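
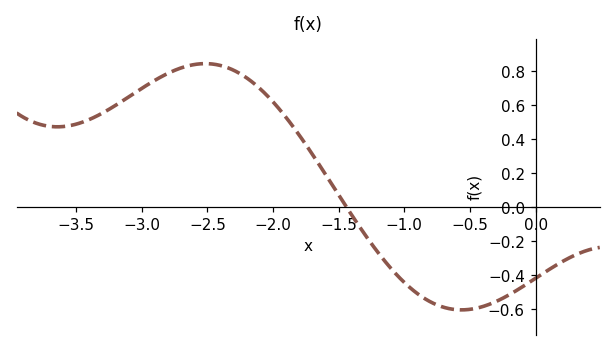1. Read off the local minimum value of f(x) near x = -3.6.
0.472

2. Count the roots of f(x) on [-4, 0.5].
1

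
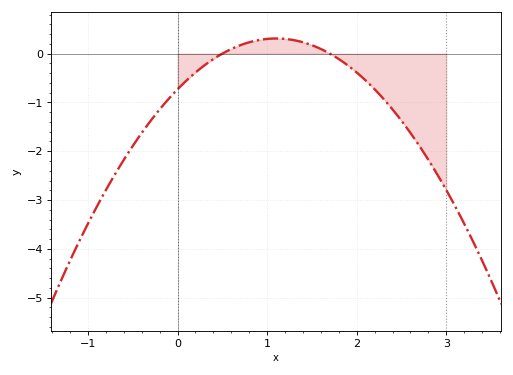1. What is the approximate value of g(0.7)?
0.172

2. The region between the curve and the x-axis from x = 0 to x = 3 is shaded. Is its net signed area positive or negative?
negative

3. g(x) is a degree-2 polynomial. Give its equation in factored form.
y = -0.86(x - 0.5)(x - 1.7)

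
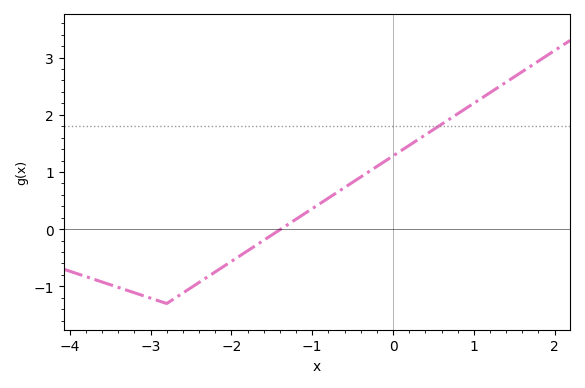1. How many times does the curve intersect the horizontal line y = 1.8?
1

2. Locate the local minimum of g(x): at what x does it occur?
-2.8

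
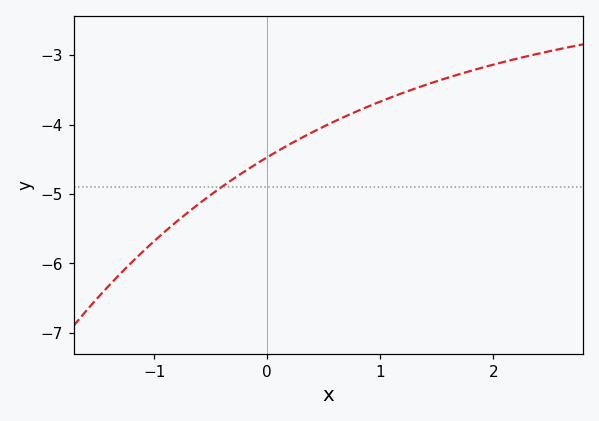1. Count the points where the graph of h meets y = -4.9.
1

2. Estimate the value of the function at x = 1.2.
-3.5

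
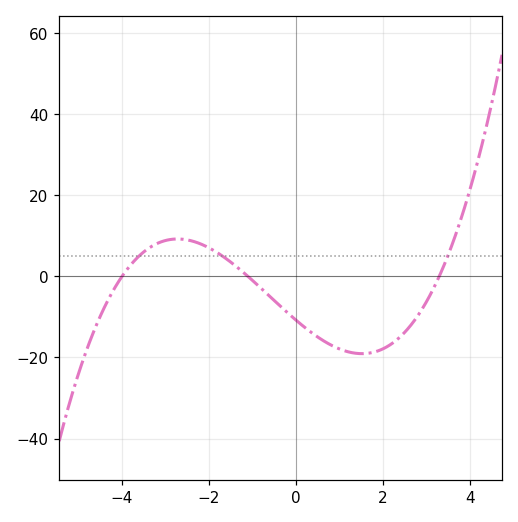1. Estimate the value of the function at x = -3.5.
6.04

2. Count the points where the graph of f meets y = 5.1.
3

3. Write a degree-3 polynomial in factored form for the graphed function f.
y = 0.74(x + 4)(x + 1.1)(x - 3.3)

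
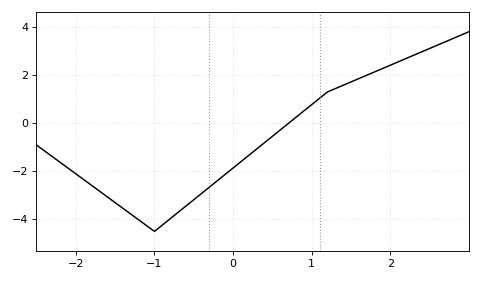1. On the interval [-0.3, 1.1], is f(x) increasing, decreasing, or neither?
increasing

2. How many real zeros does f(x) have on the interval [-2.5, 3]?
1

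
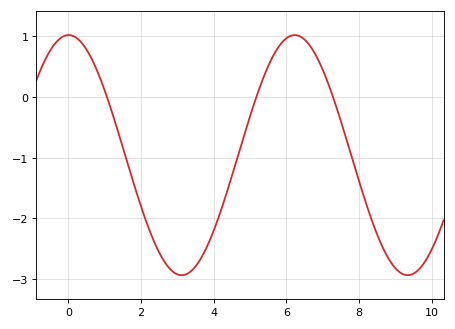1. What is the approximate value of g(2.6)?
-2.7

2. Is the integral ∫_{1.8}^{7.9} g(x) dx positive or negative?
negative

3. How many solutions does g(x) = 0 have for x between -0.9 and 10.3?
3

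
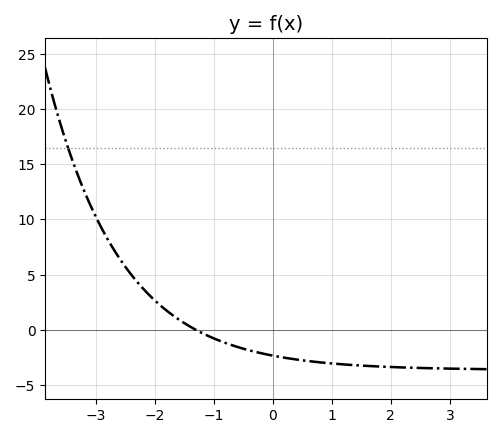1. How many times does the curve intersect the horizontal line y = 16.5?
1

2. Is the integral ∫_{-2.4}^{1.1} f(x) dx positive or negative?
negative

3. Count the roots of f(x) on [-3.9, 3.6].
1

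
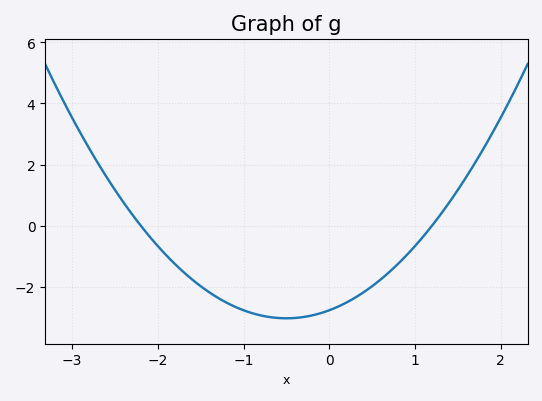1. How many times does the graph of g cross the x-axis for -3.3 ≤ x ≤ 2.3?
2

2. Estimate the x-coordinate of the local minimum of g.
-0.5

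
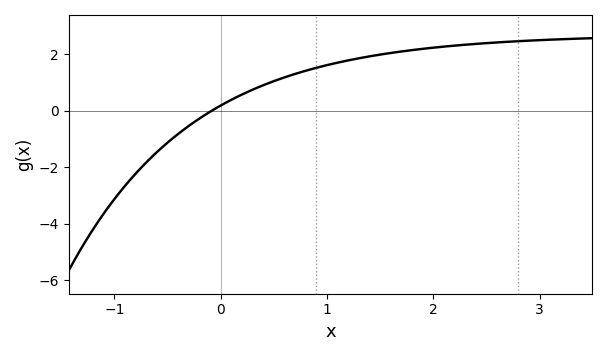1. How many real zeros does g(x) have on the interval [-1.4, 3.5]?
1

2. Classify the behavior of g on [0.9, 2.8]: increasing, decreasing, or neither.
increasing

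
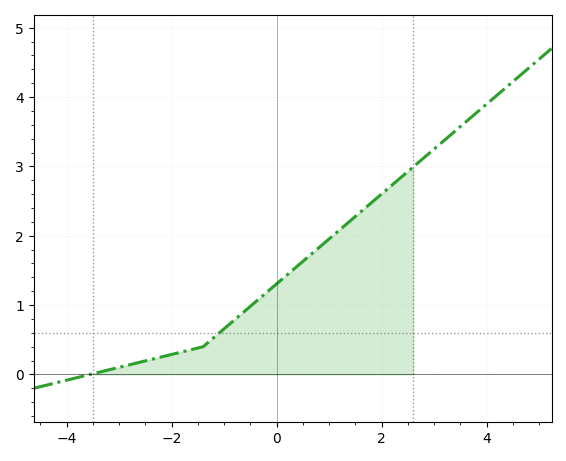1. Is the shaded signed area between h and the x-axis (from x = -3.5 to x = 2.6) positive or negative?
positive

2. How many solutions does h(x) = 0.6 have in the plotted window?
1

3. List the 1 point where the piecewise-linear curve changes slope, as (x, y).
(-1.4, 0.4)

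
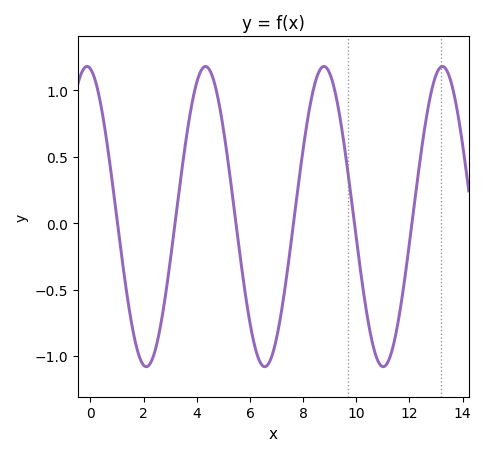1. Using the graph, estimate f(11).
-1.1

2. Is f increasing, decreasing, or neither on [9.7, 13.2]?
neither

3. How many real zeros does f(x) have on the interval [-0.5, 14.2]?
6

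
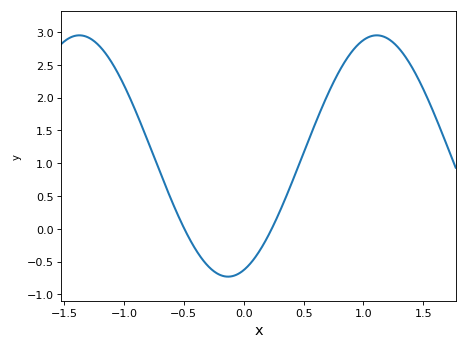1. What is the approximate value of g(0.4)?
0.694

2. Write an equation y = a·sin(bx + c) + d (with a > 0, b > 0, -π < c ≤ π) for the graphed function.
y = 1.84sin(2.53x - 1.24) + 1.11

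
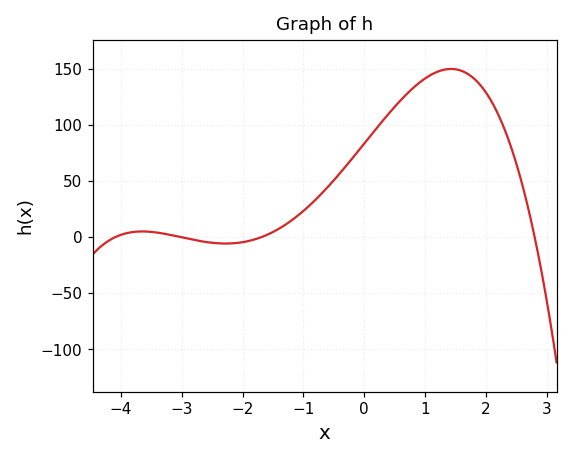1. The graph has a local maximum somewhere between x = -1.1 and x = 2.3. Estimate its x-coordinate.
1.43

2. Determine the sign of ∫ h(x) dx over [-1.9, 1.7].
positive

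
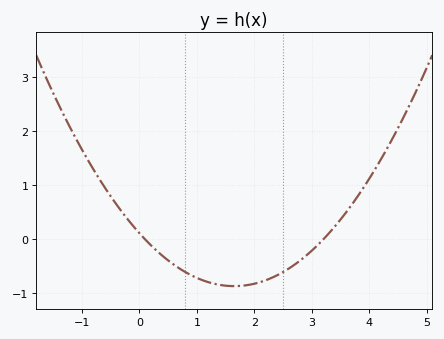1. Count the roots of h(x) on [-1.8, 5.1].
2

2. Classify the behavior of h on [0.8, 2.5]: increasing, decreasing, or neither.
neither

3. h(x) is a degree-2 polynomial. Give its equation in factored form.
y = 0.36(x - 0.1)(x - 3.2)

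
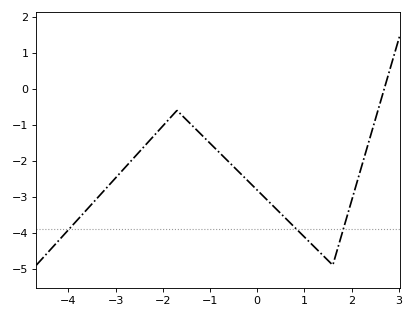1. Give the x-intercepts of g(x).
2.69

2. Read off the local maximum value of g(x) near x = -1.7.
-0.602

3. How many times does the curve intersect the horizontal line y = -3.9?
3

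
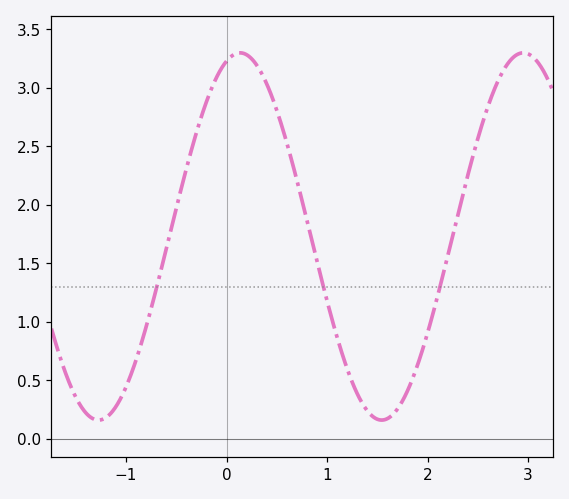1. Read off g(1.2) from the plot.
0.6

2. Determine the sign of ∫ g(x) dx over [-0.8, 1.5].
positive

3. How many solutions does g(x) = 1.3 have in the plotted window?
3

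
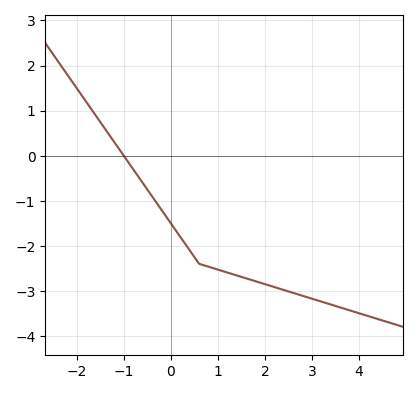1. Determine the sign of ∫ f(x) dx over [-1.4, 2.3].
negative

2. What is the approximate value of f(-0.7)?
-0.5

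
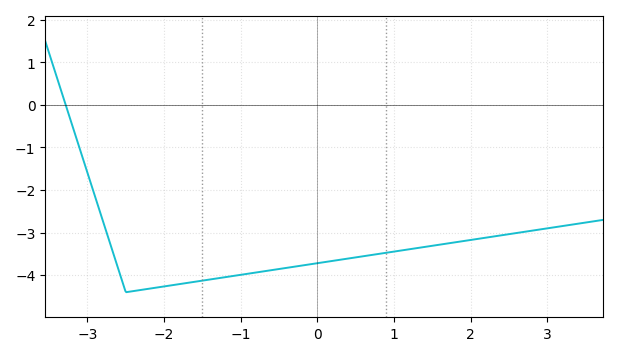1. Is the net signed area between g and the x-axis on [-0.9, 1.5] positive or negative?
negative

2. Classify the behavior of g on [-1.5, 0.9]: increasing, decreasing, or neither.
increasing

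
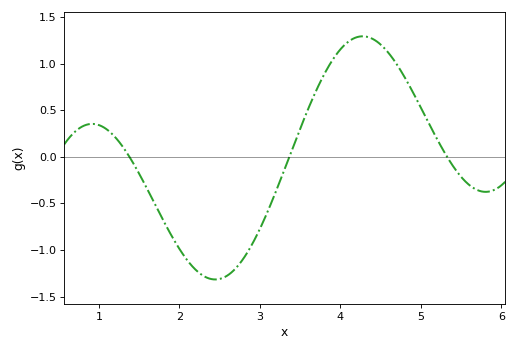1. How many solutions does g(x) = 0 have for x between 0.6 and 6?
3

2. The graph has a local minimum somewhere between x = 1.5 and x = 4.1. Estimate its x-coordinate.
2.45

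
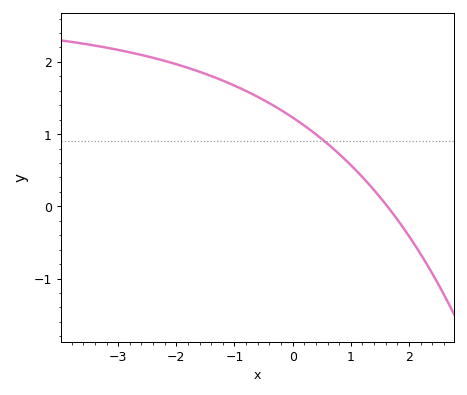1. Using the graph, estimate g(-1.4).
1.8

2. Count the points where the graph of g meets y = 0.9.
1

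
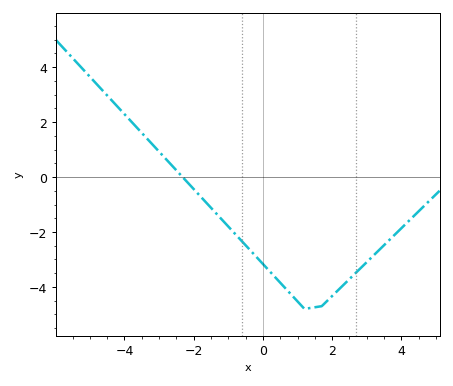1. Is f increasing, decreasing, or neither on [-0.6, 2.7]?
neither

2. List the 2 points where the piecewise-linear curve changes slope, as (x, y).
(1.2, -4.8); (1.7, -4.7)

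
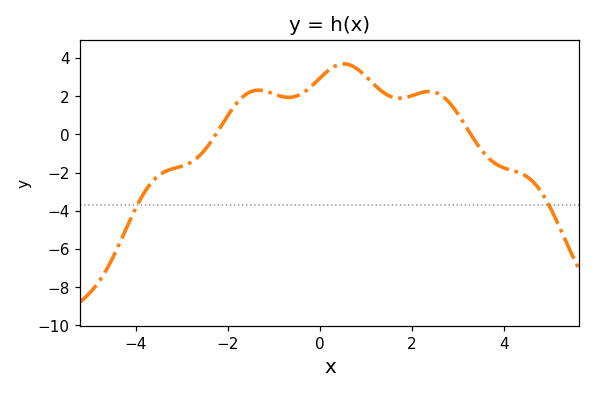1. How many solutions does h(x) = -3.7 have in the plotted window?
2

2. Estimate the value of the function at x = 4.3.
-1.98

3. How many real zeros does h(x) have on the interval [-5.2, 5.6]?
2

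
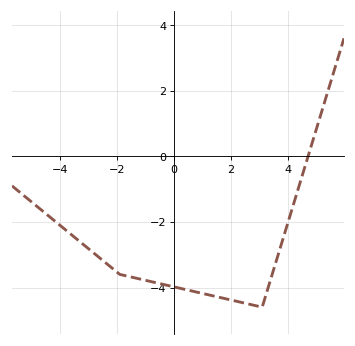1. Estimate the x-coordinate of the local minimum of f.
3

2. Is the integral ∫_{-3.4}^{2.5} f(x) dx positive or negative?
negative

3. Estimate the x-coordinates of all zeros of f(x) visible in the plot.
4.8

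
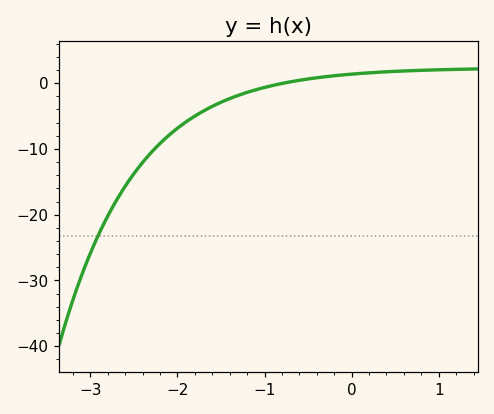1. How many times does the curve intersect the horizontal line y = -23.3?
1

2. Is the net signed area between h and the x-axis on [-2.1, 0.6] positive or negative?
negative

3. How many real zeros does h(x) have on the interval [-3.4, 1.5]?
1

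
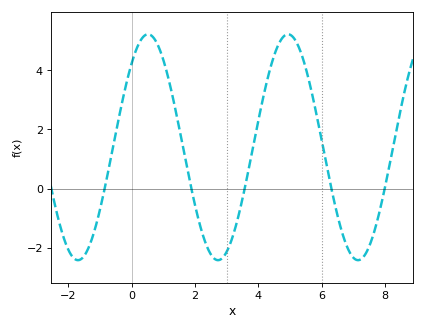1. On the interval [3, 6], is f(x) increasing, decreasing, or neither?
neither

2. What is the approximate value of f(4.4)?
4.2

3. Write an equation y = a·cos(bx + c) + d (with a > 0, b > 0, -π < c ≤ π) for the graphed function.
y = 3.82cos(1.4x - 0.73) + 1.4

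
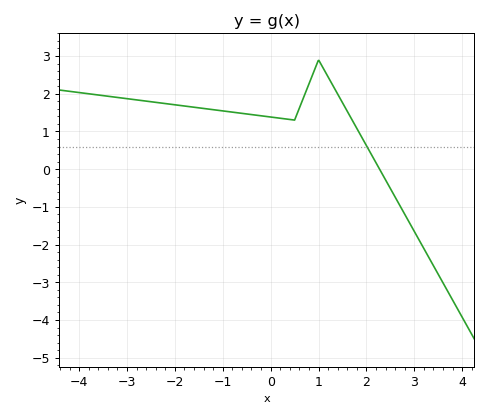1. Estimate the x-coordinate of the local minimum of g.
0.4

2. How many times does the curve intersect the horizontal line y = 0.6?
1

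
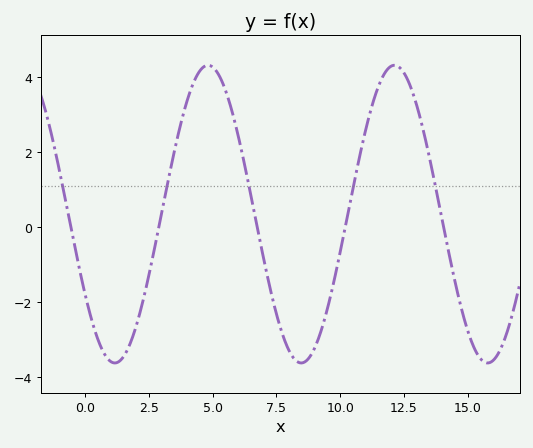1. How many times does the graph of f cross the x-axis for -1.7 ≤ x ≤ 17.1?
5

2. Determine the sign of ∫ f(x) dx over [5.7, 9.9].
negative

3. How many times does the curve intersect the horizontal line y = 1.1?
5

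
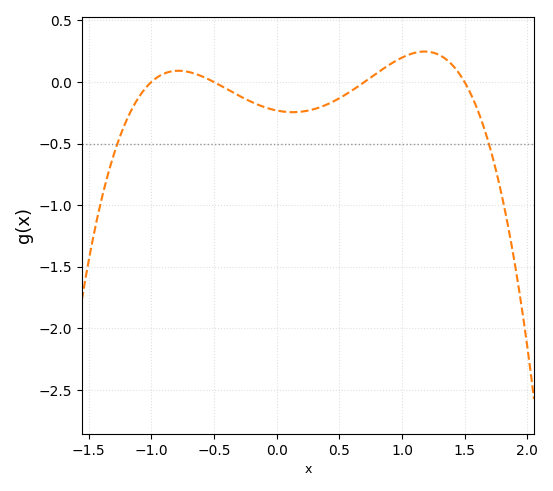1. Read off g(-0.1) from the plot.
-0.2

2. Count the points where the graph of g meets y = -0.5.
2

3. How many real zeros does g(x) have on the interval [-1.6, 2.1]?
4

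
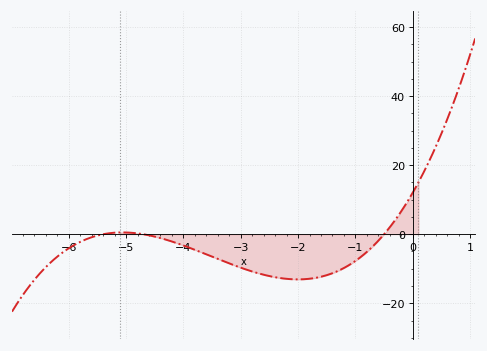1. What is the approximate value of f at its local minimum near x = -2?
-13.1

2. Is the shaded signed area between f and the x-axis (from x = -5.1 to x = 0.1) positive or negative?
negative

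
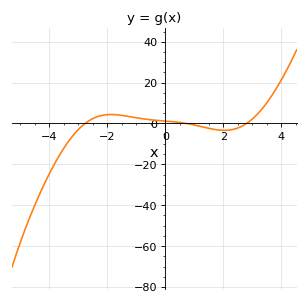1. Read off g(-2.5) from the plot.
2.4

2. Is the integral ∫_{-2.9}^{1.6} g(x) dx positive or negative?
positive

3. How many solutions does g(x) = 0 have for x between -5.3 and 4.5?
3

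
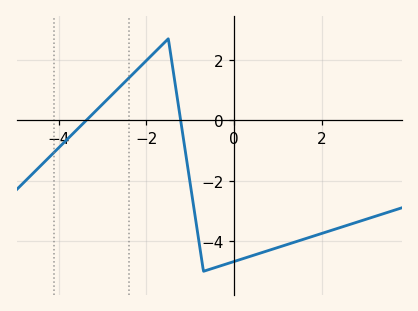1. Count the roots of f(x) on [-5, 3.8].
2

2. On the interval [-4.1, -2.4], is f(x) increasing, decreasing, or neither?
increasing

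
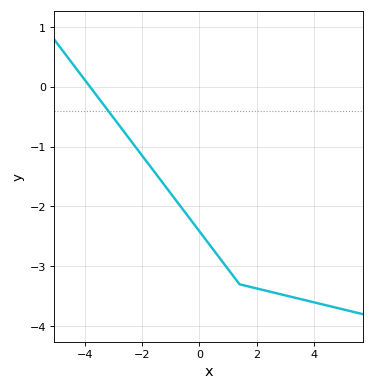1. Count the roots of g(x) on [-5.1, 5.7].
1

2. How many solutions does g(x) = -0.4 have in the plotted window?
1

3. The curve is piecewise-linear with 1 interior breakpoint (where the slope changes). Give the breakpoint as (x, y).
(1.4, -3.3)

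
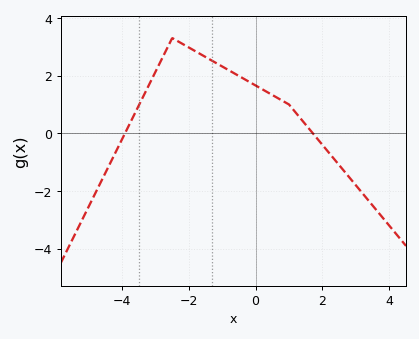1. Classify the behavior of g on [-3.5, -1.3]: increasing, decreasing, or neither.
neither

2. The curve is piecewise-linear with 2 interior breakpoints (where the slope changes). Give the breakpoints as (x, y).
(-2.5, 3.3); (1, 1)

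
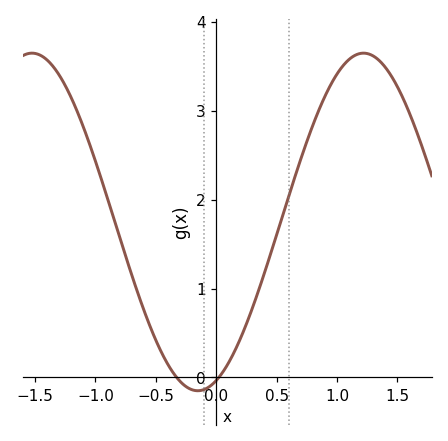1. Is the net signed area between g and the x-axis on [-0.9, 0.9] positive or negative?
positive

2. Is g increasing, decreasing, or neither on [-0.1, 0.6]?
increasing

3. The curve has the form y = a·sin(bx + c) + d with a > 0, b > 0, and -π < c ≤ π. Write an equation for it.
y = 1.9sin(2.29x - 1.22) + 1.75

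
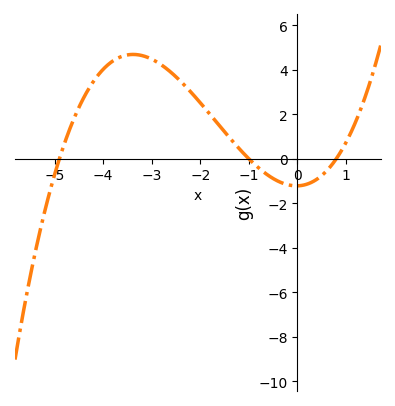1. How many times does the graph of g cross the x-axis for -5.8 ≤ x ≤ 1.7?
3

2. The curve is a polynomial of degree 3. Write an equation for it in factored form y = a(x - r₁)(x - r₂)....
y = 0.31(x + 4.9)(x + 1)(x - 0.8)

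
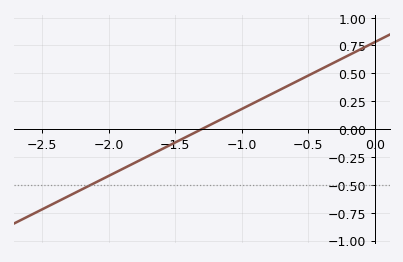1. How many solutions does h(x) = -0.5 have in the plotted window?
1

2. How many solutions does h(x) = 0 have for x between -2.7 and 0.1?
1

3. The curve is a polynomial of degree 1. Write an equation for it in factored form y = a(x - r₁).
y = 0.6(x + 1.3)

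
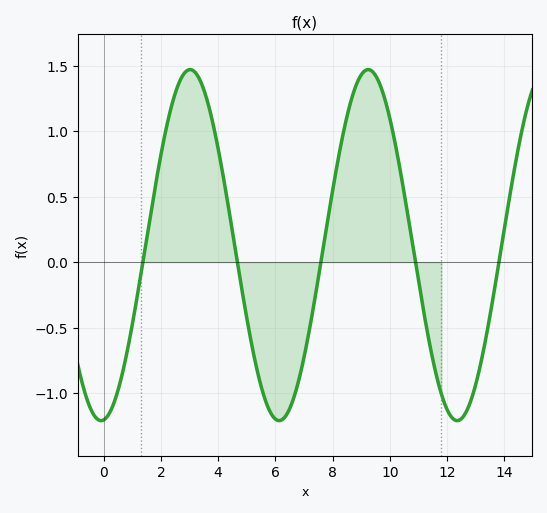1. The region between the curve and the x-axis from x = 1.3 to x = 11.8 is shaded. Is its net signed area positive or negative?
positive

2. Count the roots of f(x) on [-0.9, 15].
5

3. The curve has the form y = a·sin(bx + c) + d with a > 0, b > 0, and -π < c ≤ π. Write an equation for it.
y = 1.34sin(1.01x - 1.48) + 0.13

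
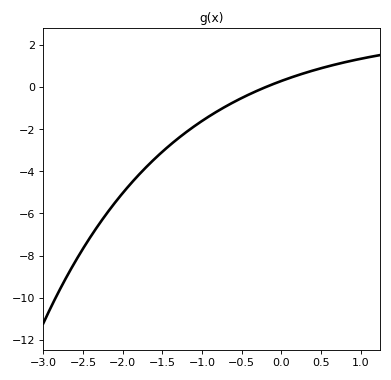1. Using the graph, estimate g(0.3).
0.6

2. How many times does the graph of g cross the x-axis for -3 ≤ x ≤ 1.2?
1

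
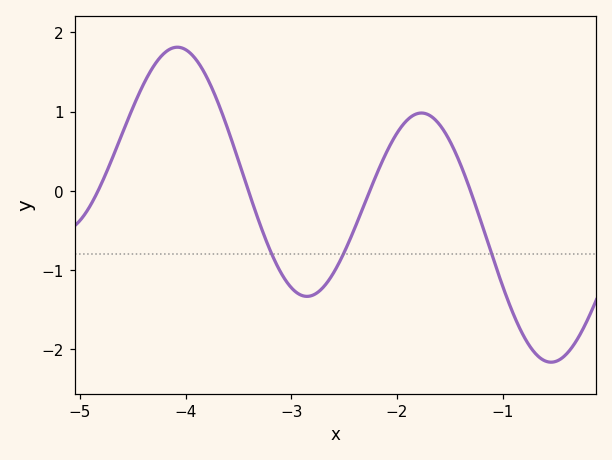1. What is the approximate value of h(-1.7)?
1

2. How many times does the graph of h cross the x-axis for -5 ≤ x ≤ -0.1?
4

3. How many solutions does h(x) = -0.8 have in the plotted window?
3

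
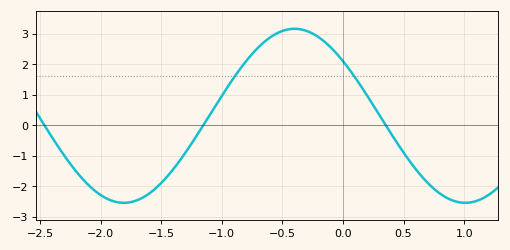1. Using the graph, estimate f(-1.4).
-1.44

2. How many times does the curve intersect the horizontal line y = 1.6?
2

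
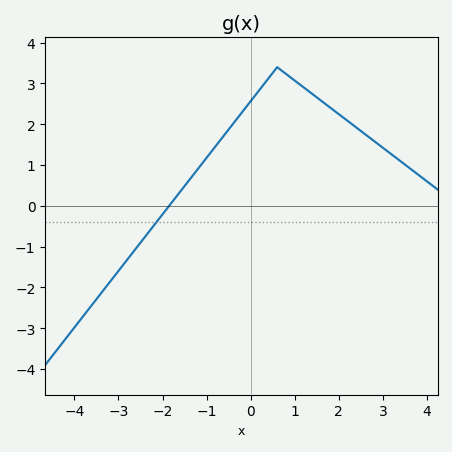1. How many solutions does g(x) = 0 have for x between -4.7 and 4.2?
1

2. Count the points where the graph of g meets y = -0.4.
1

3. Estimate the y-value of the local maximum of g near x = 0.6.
3.4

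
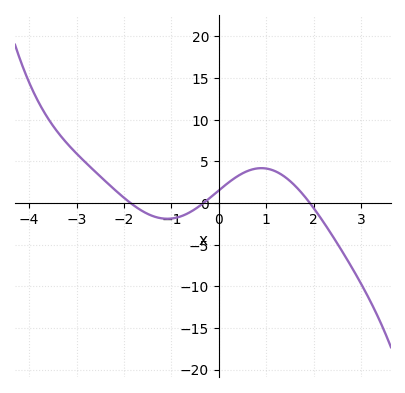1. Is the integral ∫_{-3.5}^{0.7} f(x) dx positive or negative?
positive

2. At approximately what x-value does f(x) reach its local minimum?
-1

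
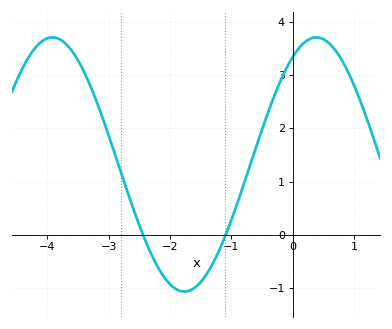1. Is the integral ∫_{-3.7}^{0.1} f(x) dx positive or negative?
positive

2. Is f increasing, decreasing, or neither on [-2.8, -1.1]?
neither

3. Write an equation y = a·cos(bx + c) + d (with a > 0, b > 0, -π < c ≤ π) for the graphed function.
y = 2.39cos(1.46x - 0.562) + 1.32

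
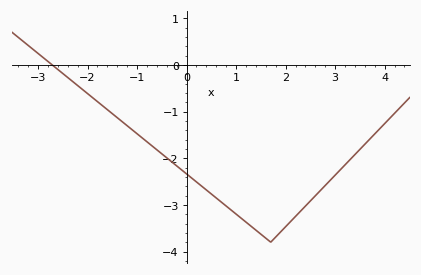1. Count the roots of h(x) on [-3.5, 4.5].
1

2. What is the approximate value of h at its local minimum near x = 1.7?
-3.8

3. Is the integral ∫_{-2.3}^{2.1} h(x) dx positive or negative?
negative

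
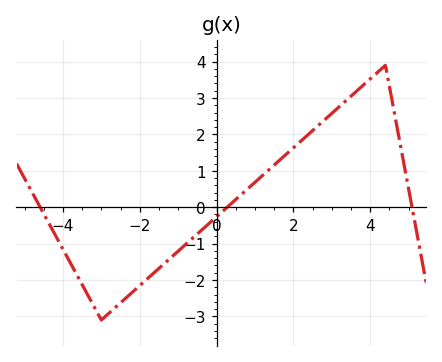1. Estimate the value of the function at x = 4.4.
3.9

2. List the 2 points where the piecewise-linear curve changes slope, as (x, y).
(-3, -3.1); (4.4, 3.9)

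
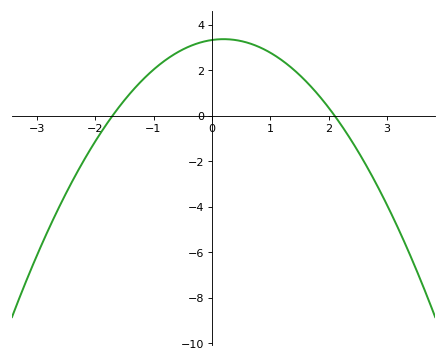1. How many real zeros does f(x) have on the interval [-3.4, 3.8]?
2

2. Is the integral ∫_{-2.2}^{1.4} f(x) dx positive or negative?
positive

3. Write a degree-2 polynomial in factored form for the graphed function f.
y = -0.93(x + 1.7)(x - 2.1)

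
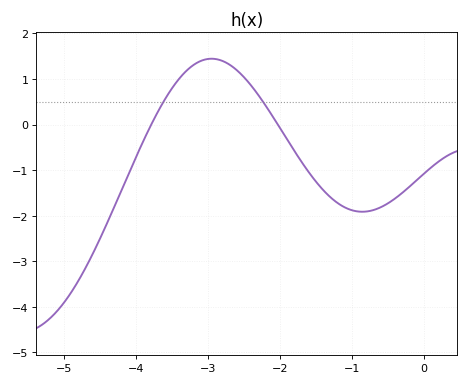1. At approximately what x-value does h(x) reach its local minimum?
-0.9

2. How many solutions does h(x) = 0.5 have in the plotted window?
2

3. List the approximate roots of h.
-3.8, -2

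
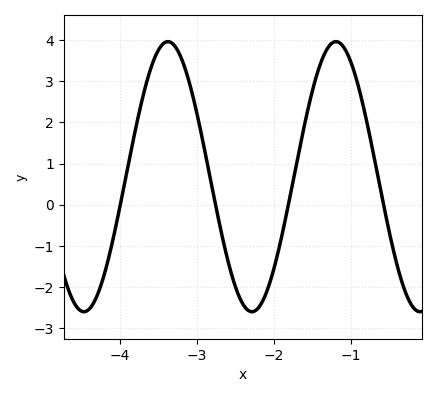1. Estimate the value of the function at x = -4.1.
-0.933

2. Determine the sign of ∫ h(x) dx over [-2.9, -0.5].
positive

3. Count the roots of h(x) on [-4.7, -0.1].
4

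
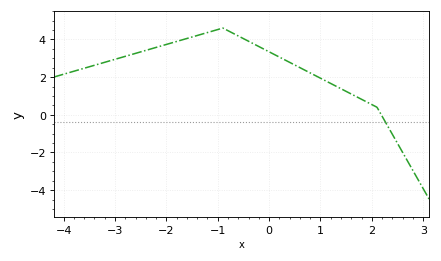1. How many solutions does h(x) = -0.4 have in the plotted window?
1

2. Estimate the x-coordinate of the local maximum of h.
-0.9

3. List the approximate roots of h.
2.2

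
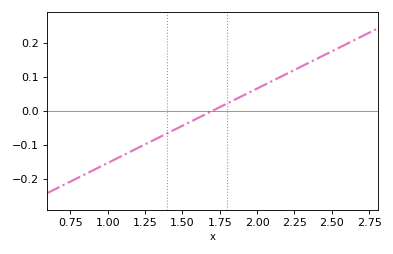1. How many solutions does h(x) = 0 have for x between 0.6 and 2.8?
1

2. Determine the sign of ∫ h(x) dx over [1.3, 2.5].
positive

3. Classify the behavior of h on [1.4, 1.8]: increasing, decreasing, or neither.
increasing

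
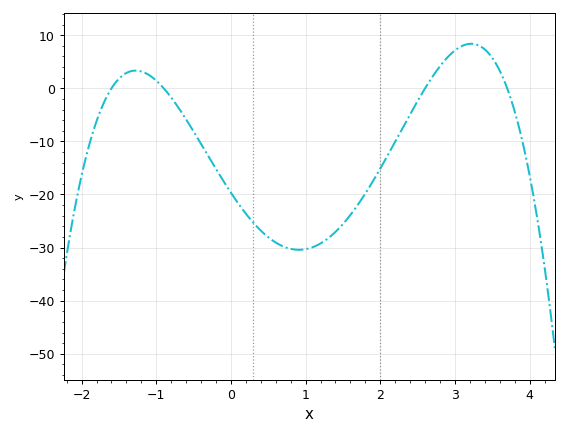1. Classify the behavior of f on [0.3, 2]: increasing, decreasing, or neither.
neither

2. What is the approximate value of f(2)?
-15.1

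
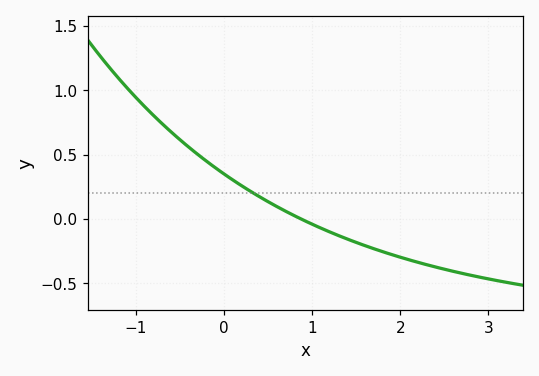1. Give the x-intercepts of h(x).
0.9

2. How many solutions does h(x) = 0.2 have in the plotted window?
1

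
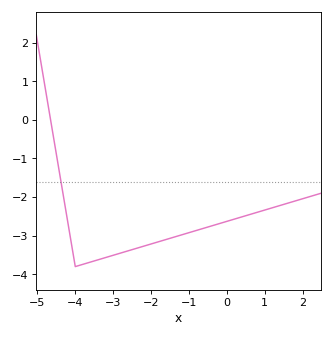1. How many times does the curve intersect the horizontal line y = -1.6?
1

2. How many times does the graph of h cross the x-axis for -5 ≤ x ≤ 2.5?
1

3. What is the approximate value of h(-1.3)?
-3.01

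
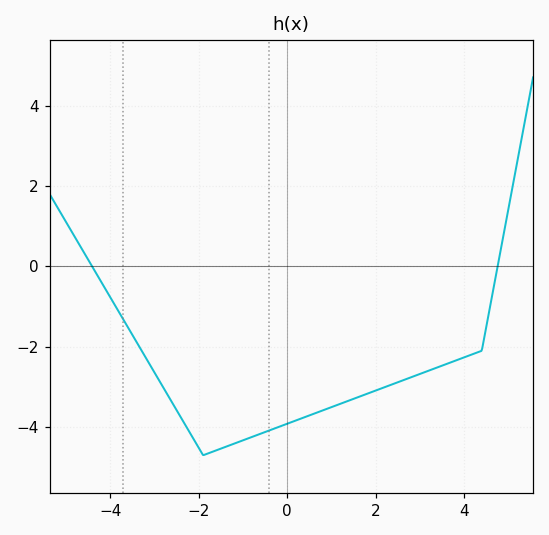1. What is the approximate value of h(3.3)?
-2.6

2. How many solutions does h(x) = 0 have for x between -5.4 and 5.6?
2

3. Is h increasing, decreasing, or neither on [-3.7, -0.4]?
neither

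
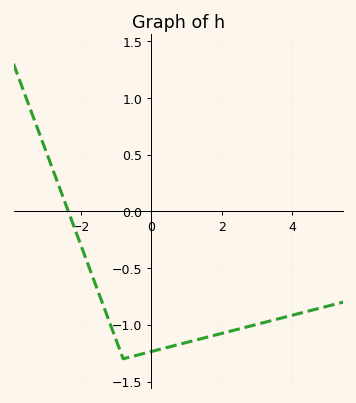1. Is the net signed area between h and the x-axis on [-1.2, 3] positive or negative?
negative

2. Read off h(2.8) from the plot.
-1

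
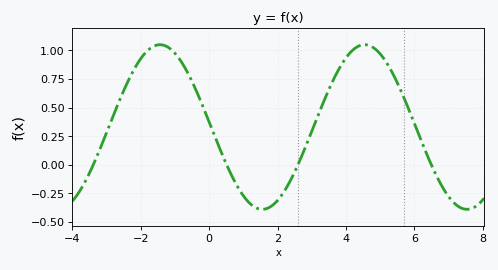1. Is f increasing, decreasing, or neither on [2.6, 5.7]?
neither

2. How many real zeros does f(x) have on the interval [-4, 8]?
4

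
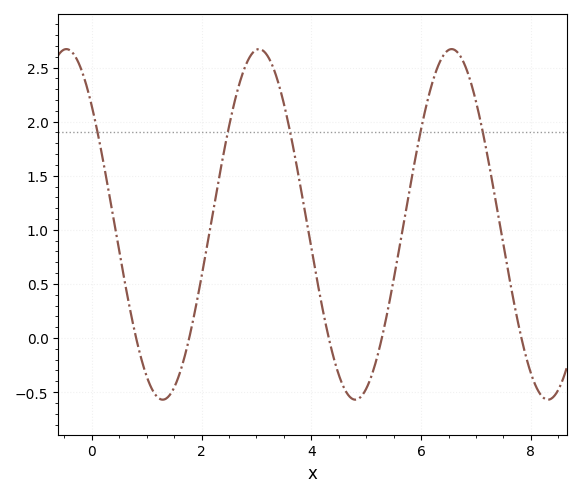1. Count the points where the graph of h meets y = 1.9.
5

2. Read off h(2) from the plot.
0.55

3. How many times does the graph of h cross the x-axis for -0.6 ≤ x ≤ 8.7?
5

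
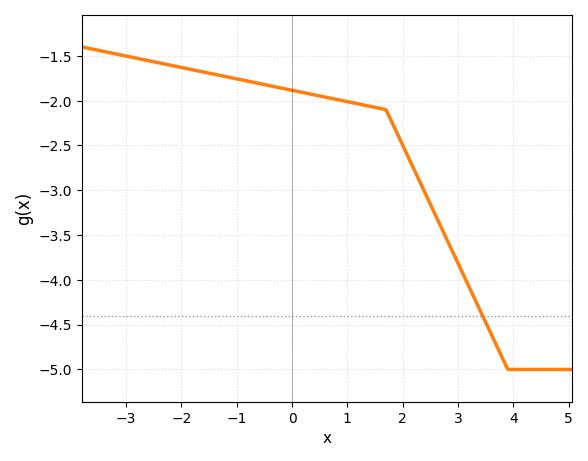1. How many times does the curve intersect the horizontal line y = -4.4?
1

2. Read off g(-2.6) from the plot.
-1.55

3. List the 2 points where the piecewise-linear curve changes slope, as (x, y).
(1.7, -2.1); (3.9, -5)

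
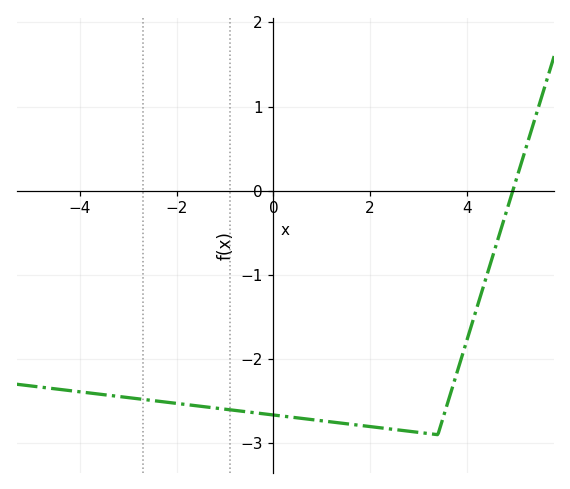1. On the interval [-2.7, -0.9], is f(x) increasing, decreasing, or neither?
decreasing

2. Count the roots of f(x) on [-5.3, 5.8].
1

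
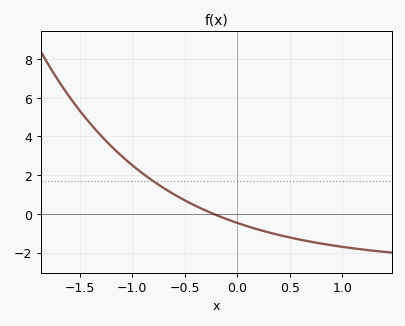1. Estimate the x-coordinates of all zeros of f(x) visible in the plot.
-0.229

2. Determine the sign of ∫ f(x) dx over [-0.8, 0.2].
positive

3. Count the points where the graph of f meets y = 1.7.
1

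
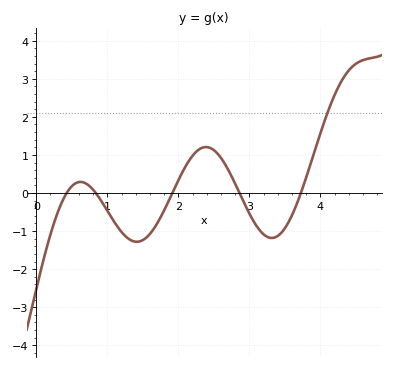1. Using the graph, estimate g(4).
1.6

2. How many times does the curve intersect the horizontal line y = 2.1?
1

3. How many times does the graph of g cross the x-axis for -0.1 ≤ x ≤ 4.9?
5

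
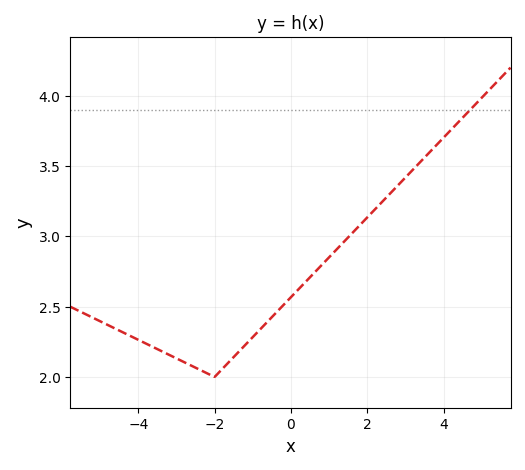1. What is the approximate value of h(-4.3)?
2.3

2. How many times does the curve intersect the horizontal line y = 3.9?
1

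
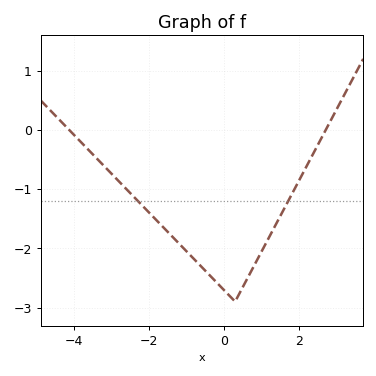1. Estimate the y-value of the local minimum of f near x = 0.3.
-2.9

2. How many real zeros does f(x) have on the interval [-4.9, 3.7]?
2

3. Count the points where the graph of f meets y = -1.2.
2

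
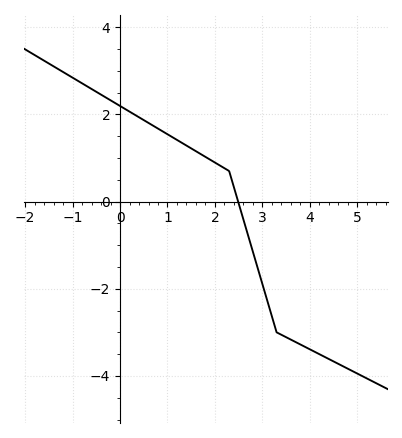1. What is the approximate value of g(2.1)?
0.83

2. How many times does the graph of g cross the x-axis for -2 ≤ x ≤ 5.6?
1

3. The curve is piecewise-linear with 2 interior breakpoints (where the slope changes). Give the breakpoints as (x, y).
(2.3, 0.7); (3.3, -3)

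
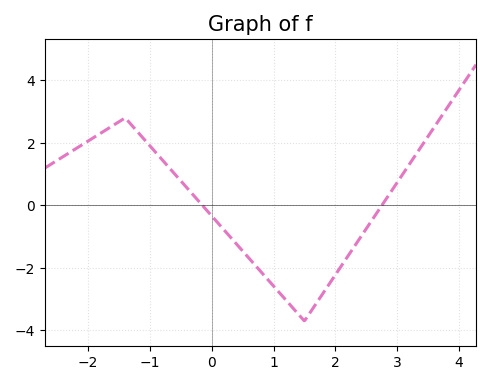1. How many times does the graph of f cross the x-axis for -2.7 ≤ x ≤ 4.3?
2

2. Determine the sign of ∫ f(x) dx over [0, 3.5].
negative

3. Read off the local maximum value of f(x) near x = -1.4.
2.8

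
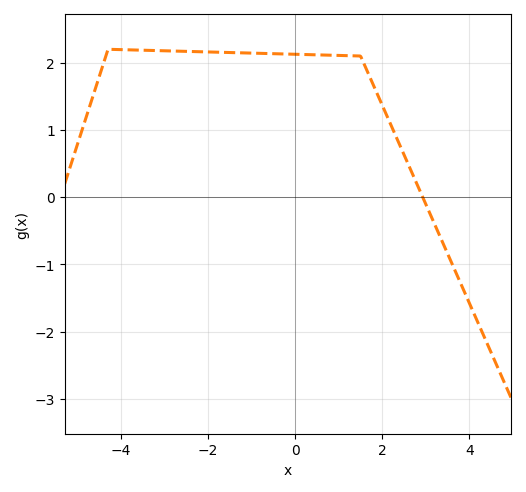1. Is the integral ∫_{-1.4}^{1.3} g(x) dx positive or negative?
positive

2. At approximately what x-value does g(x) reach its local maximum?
-4.3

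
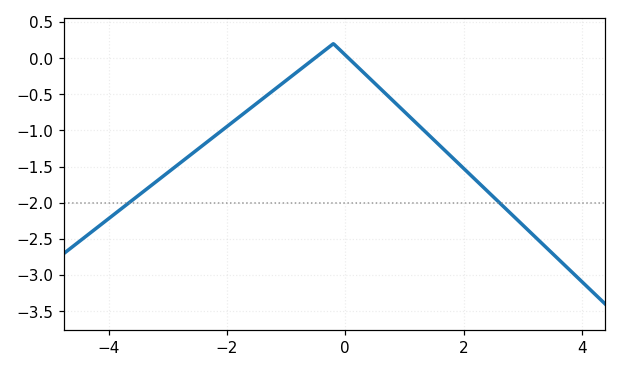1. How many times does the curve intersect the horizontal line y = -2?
2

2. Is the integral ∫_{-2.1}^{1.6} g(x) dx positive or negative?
negative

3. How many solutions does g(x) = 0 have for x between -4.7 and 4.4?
2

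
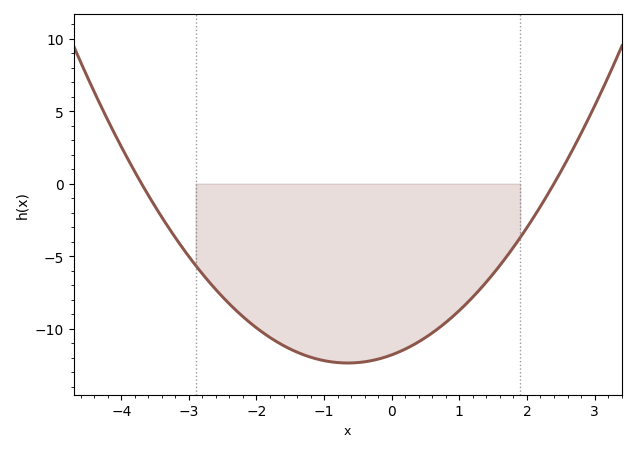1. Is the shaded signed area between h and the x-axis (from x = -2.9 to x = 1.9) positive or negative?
negative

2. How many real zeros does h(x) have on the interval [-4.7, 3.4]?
2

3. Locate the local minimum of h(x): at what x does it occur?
-0.6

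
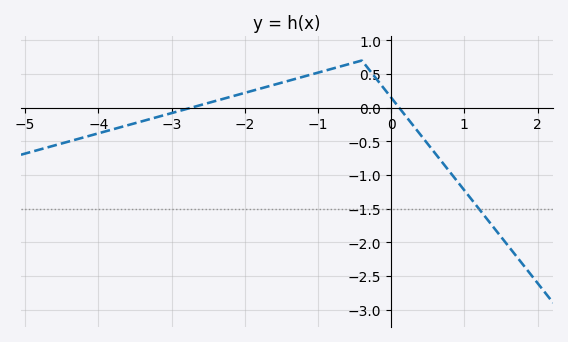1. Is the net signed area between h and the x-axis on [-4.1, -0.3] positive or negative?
positive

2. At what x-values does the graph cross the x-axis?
-2.7, 0.1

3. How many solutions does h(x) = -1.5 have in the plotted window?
1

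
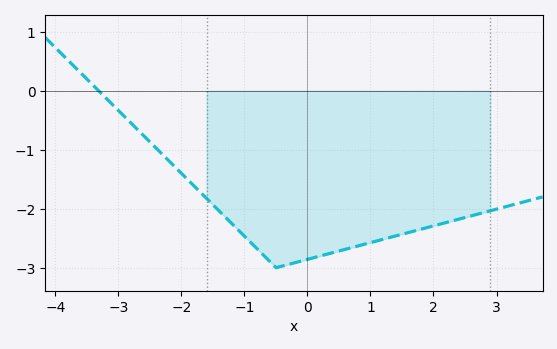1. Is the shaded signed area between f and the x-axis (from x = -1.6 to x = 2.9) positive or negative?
negative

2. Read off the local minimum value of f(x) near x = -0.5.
-3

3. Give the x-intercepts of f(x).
-3.4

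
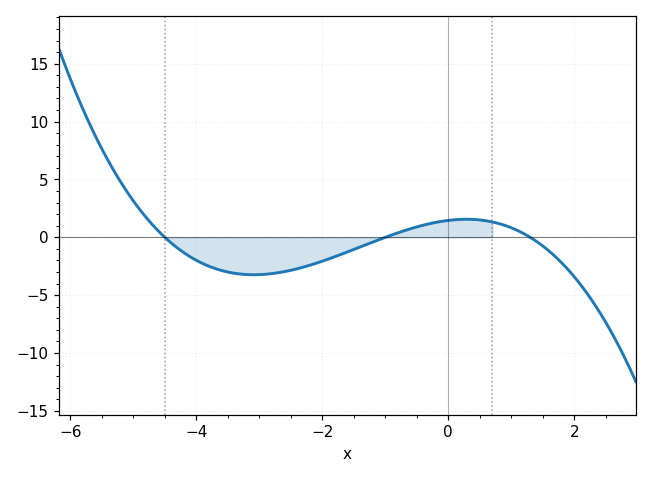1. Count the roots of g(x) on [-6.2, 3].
3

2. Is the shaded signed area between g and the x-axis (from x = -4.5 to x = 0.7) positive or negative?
negative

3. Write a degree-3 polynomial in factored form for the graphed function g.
y = -0.25(x + 4.5)(x + 1)(x - 1.3)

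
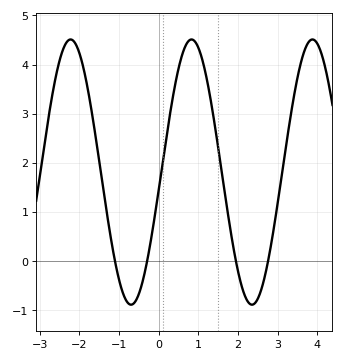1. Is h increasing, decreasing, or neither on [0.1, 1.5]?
neither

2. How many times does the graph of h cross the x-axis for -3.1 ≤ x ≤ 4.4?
4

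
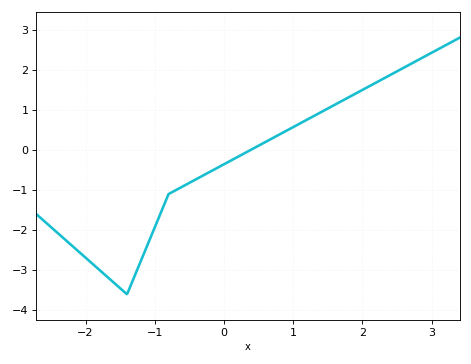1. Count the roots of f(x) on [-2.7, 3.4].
1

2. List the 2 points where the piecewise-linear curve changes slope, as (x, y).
(-1.4, -3.6); (-0.8, -1.1)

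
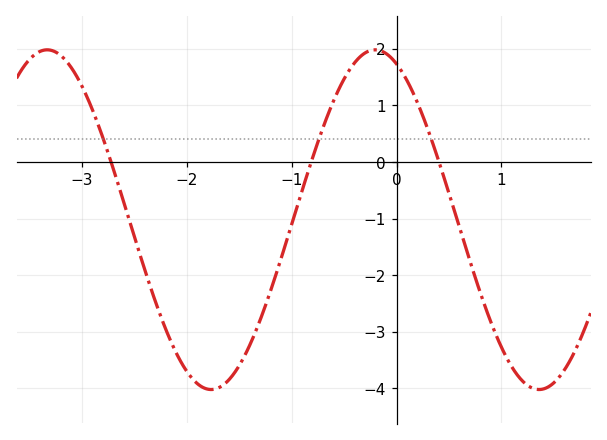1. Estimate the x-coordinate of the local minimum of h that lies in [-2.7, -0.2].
-1.77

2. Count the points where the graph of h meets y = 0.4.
3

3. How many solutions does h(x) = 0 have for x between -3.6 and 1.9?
3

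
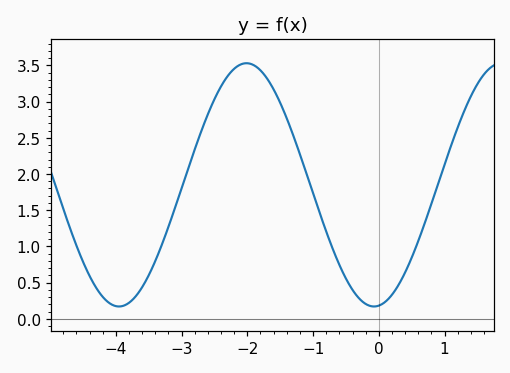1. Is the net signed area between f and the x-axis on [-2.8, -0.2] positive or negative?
positive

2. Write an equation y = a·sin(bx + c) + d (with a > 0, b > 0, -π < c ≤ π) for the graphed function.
y = 1.68sin(1.6x - 1.5) + 1.85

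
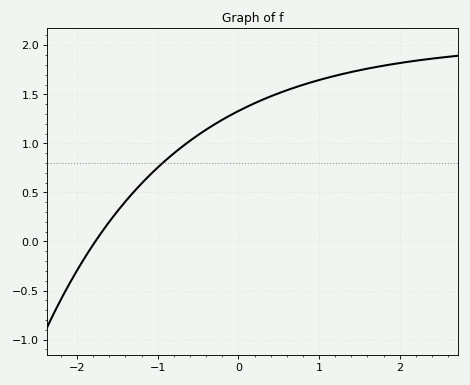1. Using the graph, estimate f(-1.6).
0.2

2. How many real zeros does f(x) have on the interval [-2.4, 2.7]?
1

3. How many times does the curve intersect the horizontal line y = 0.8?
1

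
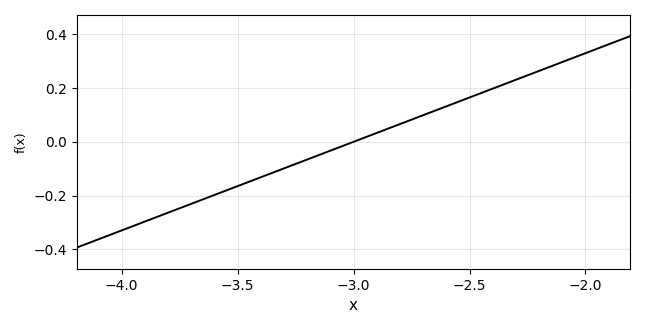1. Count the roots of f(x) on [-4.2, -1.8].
1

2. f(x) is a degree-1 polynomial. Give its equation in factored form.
y = 0.33(x + 3)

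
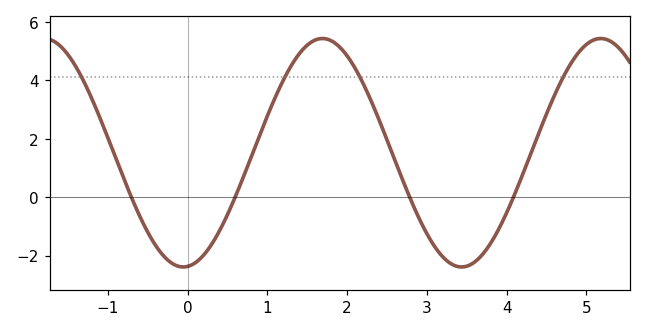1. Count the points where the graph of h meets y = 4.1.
4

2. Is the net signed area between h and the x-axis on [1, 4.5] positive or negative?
positive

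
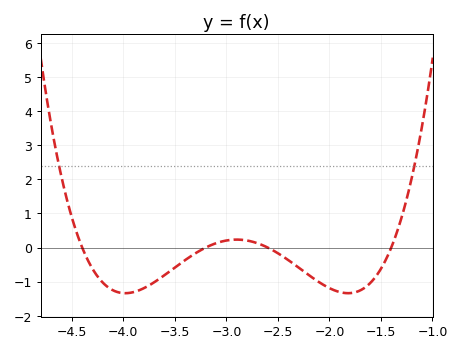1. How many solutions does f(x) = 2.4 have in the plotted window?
2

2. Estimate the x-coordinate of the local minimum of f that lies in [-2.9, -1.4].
-1.82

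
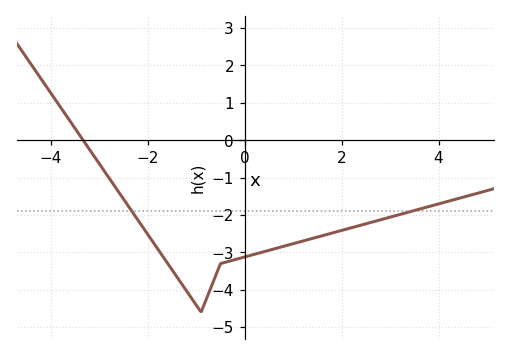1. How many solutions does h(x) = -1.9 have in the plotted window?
2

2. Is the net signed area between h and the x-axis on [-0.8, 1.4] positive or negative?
negative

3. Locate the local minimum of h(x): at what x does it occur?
-0.8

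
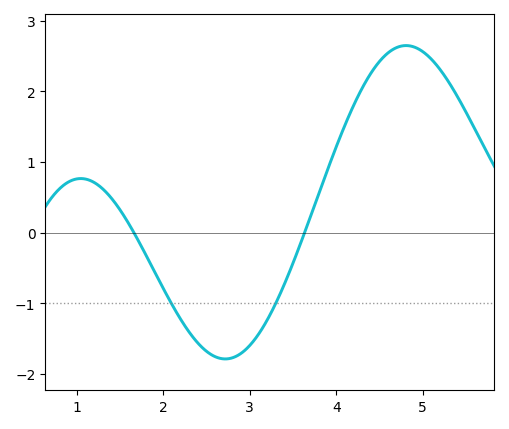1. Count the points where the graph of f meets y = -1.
2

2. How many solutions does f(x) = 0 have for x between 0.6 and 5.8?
2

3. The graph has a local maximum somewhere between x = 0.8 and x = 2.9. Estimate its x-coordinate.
1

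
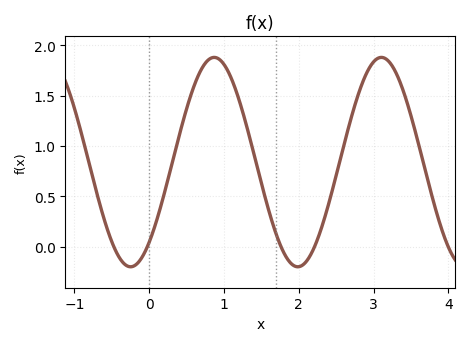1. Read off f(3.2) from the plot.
1.84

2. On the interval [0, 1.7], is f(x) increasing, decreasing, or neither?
neither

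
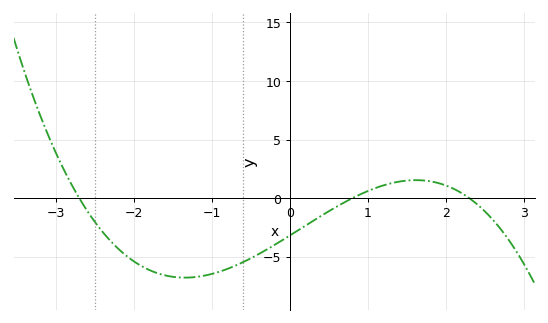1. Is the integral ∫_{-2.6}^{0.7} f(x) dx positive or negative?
negative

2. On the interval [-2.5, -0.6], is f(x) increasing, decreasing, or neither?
neither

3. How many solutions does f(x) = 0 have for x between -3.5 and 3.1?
3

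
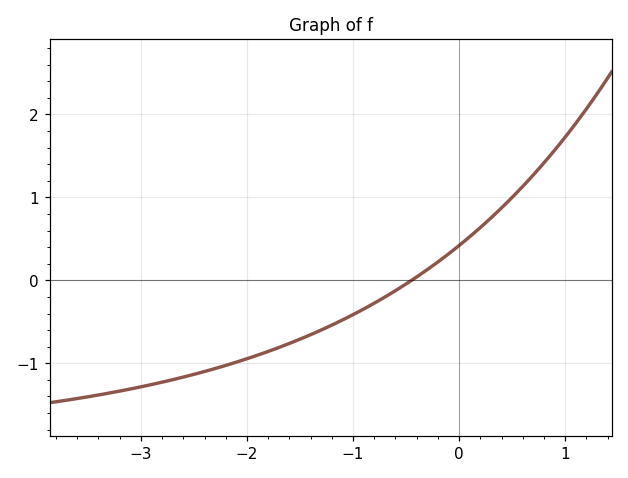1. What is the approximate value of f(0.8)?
1.4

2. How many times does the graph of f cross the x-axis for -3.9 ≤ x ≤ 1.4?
1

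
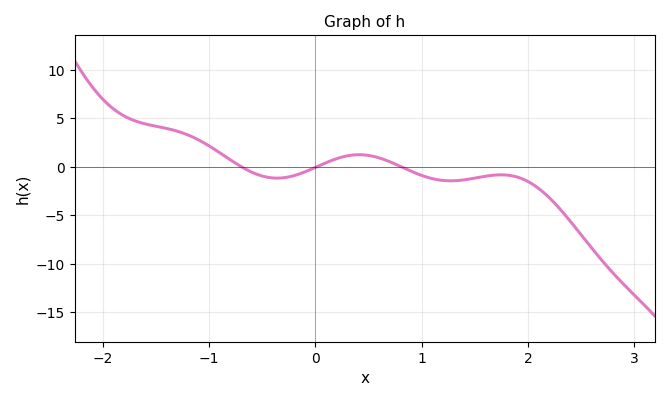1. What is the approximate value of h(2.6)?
-8.4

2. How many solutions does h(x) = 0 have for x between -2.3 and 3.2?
3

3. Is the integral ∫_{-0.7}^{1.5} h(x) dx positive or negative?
negative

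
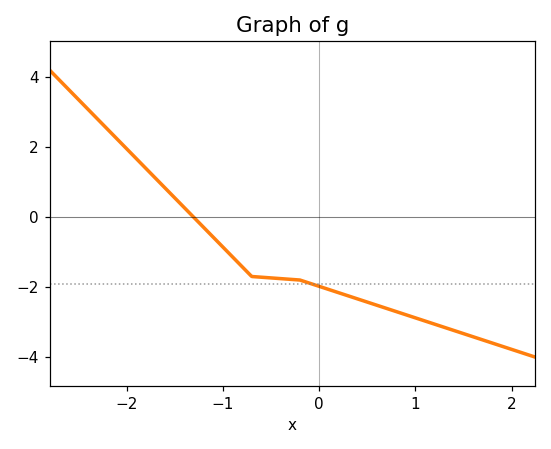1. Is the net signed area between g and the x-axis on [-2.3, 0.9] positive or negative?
negative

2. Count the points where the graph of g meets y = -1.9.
1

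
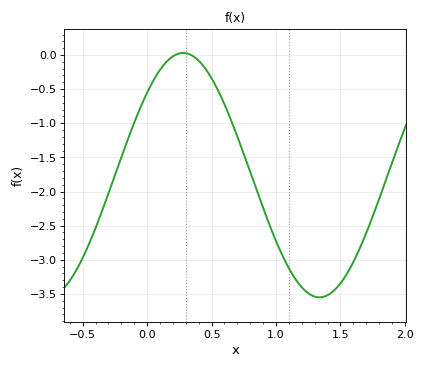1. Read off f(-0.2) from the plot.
-1.5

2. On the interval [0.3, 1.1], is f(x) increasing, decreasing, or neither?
decreasing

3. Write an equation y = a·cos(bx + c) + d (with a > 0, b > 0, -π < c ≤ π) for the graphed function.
y = 1.79cos(3x - 0.83) - 1.76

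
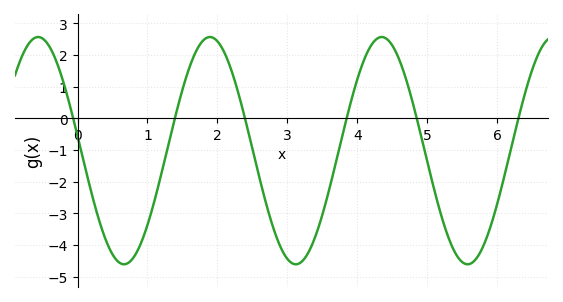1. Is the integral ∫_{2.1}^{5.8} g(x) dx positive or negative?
negative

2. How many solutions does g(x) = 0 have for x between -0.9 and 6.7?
6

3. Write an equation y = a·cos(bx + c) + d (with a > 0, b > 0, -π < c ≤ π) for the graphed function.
y = 3.59cos(2.56x + 1.44) - 1.02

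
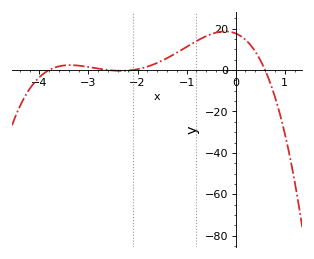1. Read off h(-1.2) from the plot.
8.37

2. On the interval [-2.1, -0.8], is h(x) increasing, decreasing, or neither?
increasing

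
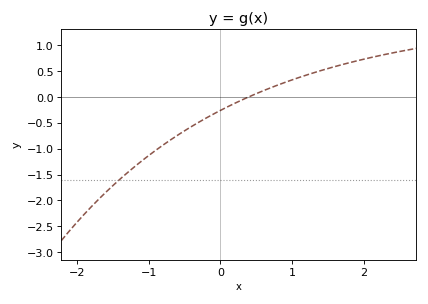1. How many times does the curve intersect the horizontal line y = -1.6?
1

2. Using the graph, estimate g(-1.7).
-1.98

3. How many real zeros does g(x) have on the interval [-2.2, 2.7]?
1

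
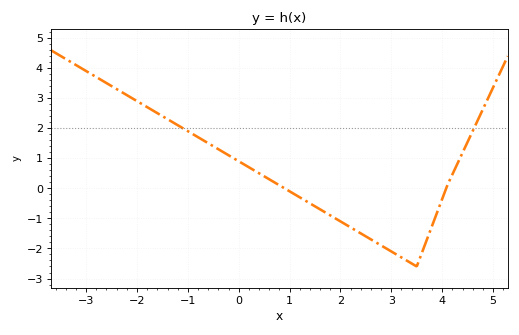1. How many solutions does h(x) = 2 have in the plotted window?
2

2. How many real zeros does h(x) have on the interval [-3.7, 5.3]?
2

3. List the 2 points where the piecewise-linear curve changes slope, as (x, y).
(3.5, -2.6); (4.1, 0.1)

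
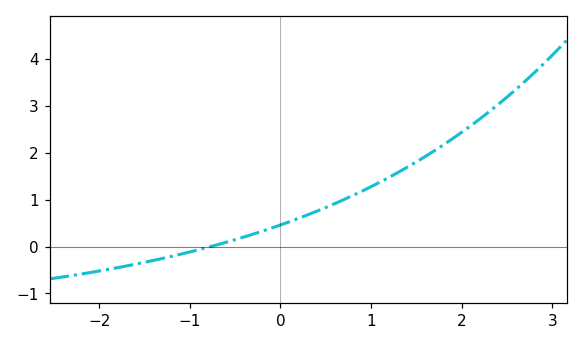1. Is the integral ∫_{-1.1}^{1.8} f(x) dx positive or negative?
positive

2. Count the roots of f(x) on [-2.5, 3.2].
1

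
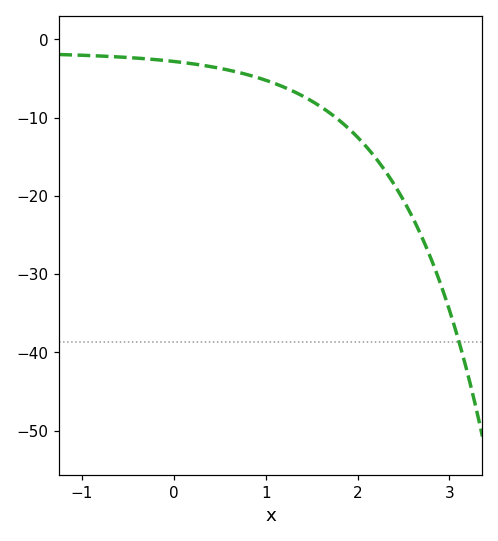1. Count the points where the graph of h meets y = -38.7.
1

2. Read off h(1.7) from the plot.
-9.42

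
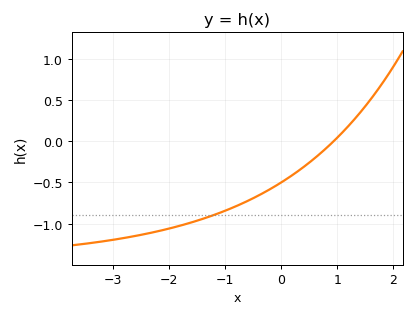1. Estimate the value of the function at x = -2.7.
-1.16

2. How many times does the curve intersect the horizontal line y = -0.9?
1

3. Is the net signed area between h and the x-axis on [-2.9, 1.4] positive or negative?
negative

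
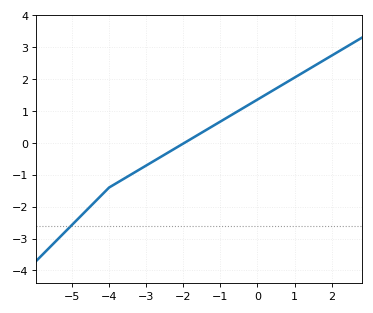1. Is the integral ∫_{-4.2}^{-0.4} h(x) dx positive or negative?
negative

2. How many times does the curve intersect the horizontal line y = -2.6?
1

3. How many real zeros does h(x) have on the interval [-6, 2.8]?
1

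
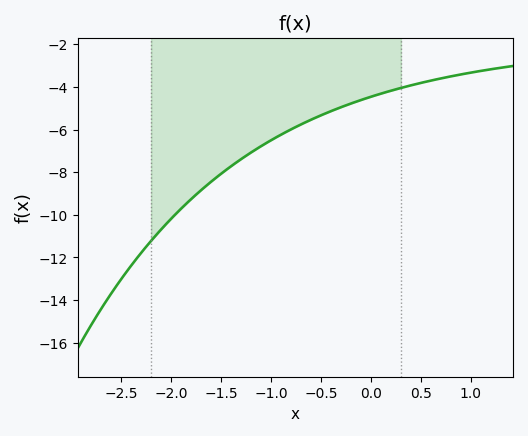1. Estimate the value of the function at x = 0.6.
-3.8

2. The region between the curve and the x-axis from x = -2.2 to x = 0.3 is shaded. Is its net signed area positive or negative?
negative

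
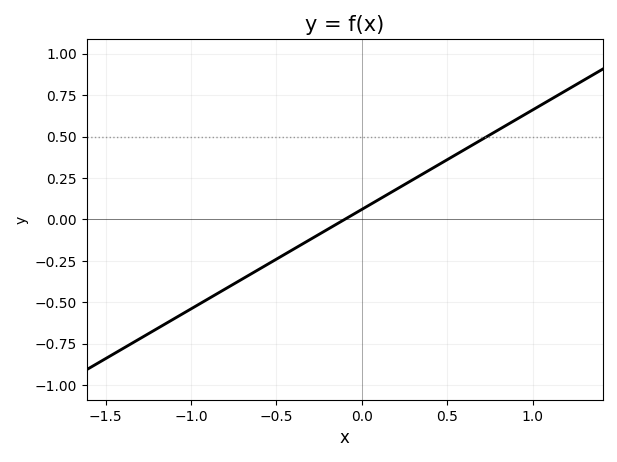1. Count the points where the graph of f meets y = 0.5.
1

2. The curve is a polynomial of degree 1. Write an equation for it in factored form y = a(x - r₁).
y = 0.6(x + 0.1)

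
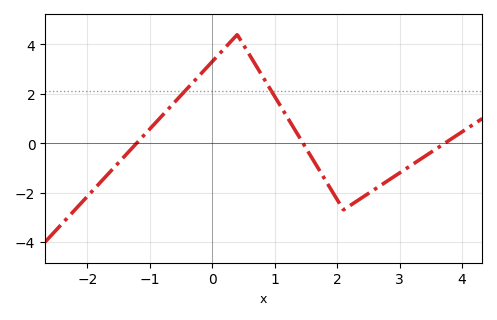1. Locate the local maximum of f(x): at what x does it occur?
0.4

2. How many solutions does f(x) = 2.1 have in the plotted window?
2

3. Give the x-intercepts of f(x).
-1.21, 1.45, 3.72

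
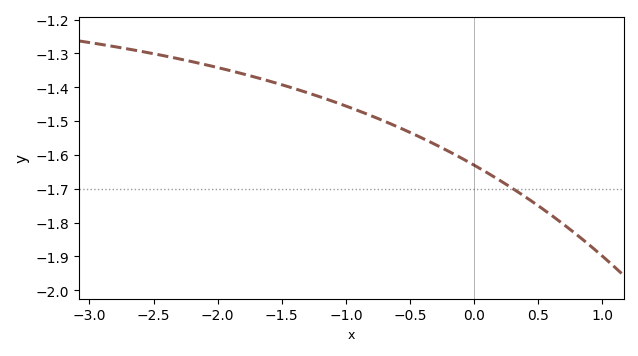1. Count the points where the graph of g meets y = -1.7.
1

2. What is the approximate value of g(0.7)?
-1.81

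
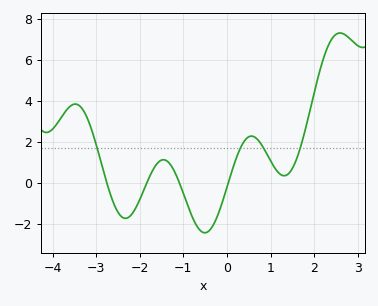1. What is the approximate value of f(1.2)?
0.4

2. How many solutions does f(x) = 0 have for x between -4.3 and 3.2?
4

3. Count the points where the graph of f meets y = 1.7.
4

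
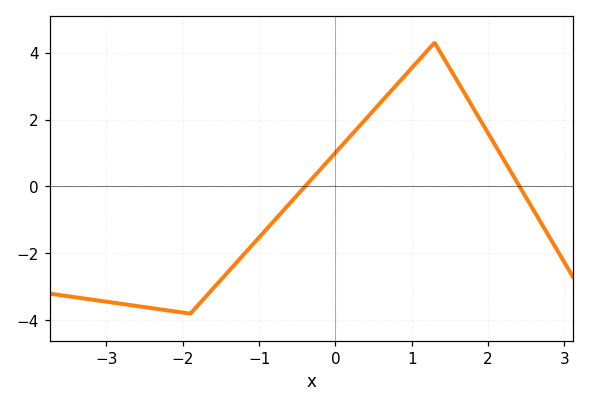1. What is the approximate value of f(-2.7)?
-3.6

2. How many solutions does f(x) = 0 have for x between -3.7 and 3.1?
2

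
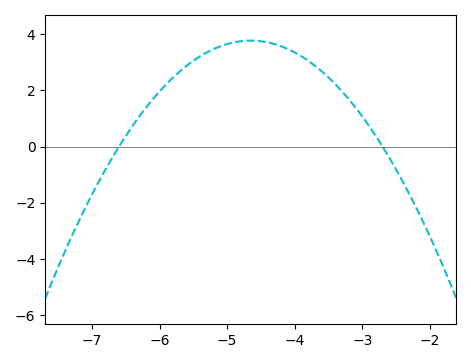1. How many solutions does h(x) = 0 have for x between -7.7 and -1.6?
2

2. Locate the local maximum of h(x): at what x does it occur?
-4.65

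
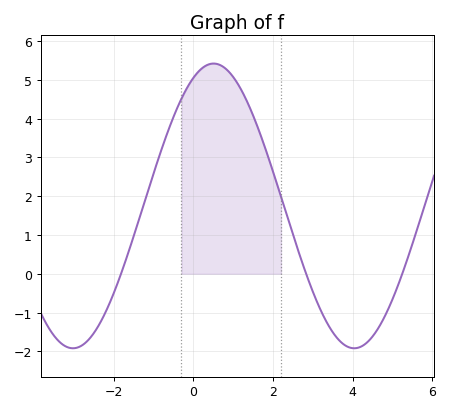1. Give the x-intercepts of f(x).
-1.82, 2.83, 5.24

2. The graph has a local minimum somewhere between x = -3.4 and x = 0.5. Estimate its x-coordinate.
-3.02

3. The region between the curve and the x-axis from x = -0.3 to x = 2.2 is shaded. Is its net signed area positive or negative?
positive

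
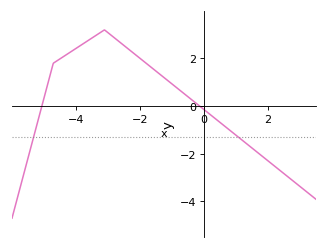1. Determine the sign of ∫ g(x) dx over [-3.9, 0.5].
positive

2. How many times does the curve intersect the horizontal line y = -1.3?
2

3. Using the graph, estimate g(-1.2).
1.2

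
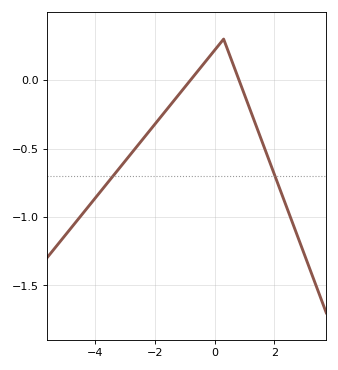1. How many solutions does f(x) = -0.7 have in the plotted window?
2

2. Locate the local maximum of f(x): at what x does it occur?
0.298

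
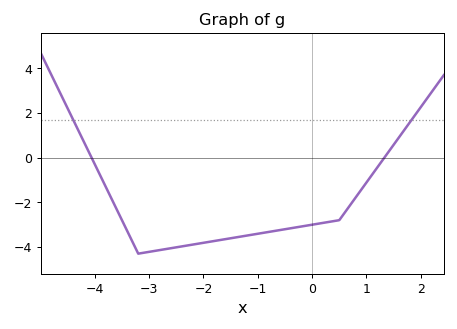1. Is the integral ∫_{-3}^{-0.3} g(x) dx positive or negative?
negative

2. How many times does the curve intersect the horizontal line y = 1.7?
2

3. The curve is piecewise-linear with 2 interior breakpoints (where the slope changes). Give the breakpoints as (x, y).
(-3.2, -4.3); (0.5, -2.8)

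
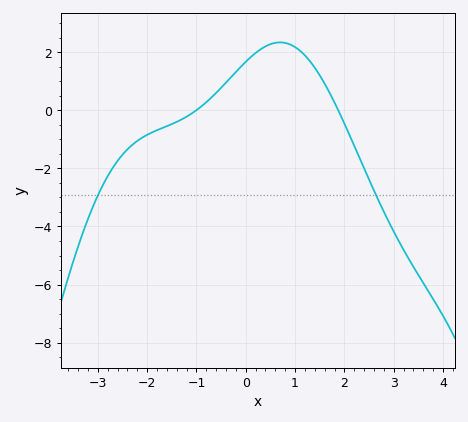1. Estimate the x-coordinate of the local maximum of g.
0.6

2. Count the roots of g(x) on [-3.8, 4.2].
2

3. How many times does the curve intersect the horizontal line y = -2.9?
2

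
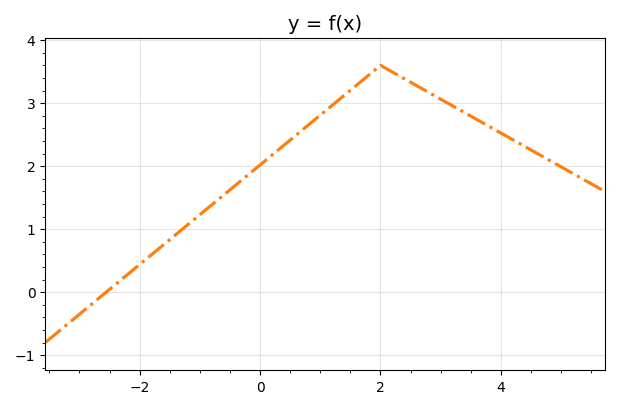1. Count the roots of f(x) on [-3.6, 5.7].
1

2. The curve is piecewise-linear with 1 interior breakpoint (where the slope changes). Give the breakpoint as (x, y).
(2, 3.6)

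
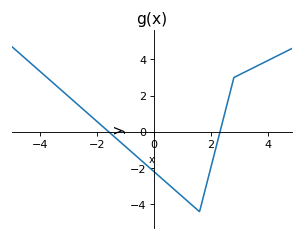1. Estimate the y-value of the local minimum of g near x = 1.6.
-4.4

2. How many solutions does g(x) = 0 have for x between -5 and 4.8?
2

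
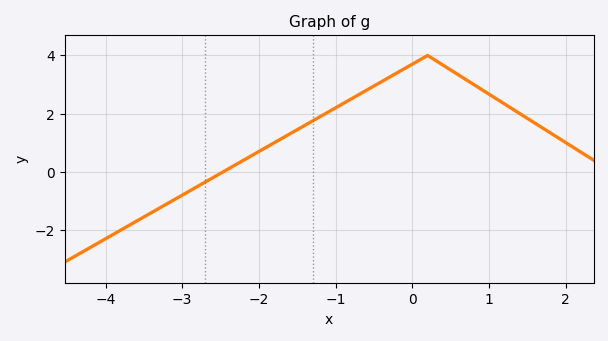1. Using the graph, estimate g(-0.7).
2.6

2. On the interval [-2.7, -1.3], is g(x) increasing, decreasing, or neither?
increasing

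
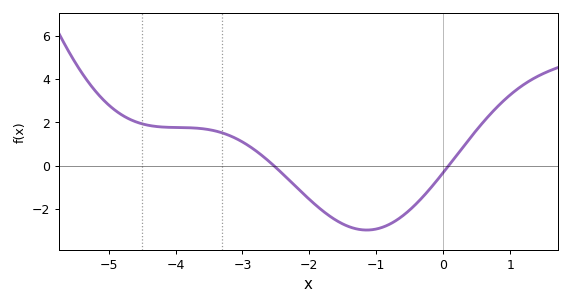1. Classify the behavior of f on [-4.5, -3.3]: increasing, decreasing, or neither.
decreasing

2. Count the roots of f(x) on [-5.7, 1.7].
2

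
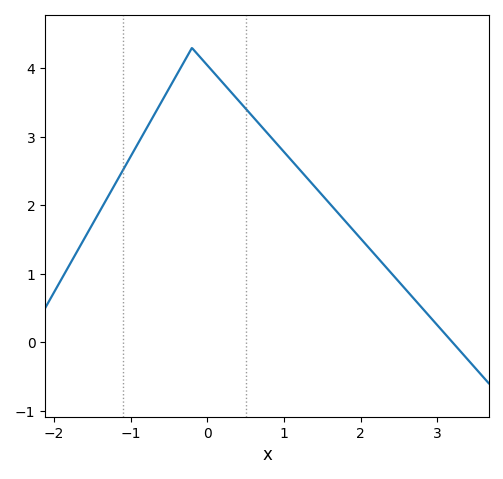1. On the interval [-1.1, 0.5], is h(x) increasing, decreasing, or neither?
neither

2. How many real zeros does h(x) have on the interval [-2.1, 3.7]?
1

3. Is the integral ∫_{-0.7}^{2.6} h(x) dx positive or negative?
positive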